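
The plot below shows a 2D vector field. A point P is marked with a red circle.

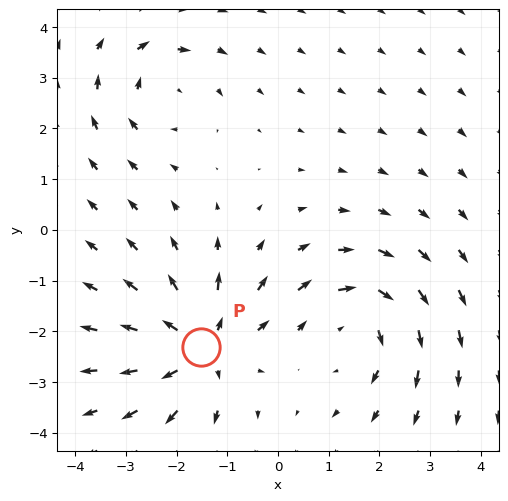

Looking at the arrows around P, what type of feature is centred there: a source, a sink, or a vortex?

source

At P (-1.5, -2.3) the arrows spread outward. Divergence about +5, curl ≈0 — positive divergence with near-zero curl is a source.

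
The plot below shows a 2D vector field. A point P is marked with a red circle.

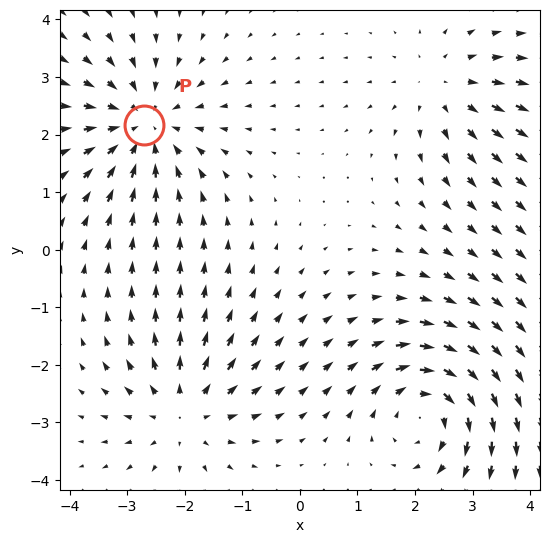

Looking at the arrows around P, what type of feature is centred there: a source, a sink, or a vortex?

sink

At P (-2.7, 2.2) the arrows converge inward. Divergence about -4, curl ≈0 — negative divergence with near-zero curl is a sink.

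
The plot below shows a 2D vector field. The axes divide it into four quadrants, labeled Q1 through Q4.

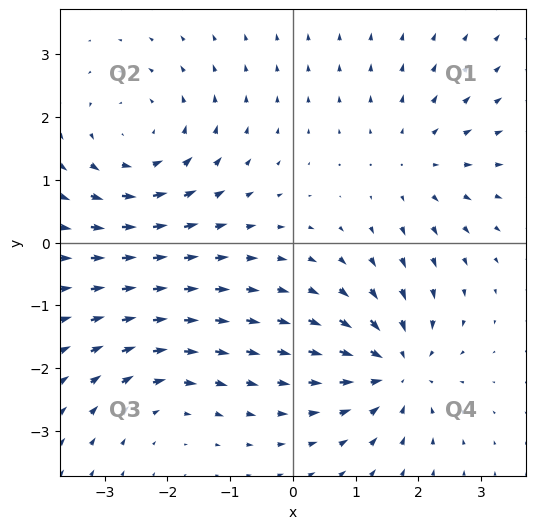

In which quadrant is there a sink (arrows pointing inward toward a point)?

Q4

The sink sits at approximately (1.6, -2.0), which lies in quadrant Q4. The divergence there is about -5, negative as expected for a sink.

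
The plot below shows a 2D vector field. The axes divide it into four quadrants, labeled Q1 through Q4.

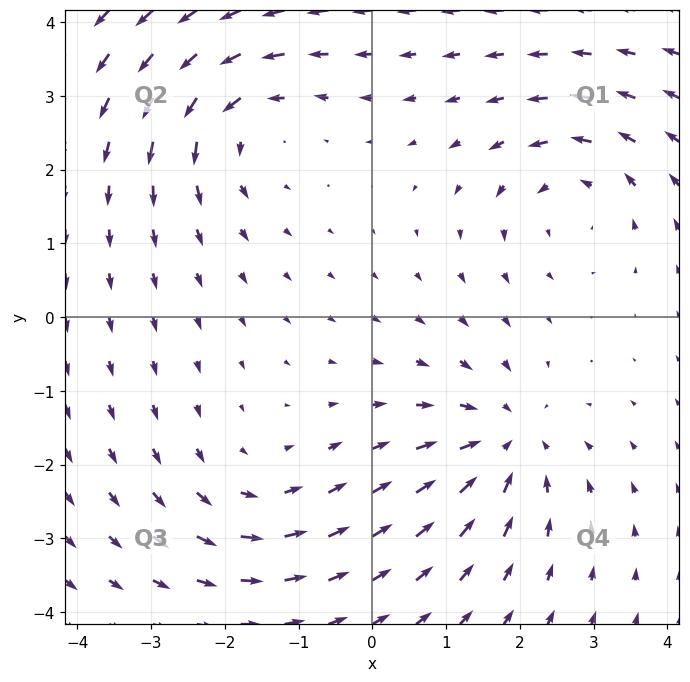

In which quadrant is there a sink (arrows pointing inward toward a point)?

The sink sits at approximately (1.8, -1.7), which lies in quadrant Q4. The divergence there is about -5, negative as expected for a sink.

Q4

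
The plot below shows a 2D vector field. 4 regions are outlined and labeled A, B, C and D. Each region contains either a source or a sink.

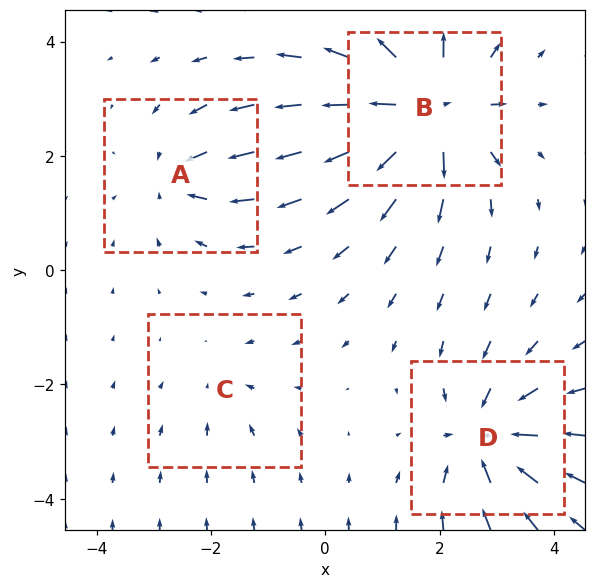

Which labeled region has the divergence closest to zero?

C

Divergence at each region's feature centre — A: about -4, B: about +9, C: about -2, D: about -6. Region C is closest to zero.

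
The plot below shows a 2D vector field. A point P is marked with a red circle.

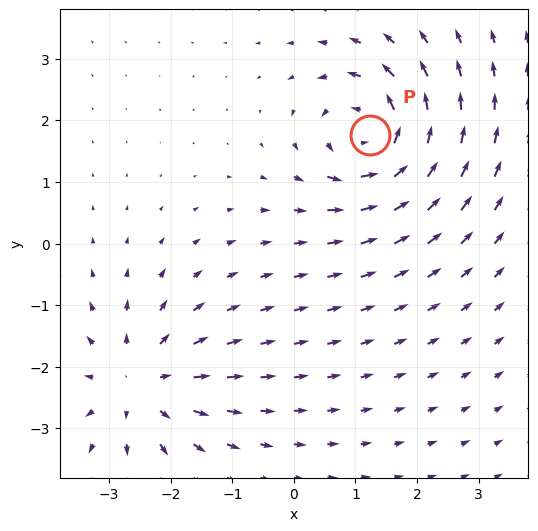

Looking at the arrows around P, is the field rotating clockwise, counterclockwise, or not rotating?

counterclockwise

Near P at (1.2, 1.8) the arrows circulate counterclockwise. The curl (z-component) there is about +6; positive curl means counterclockwise rotation.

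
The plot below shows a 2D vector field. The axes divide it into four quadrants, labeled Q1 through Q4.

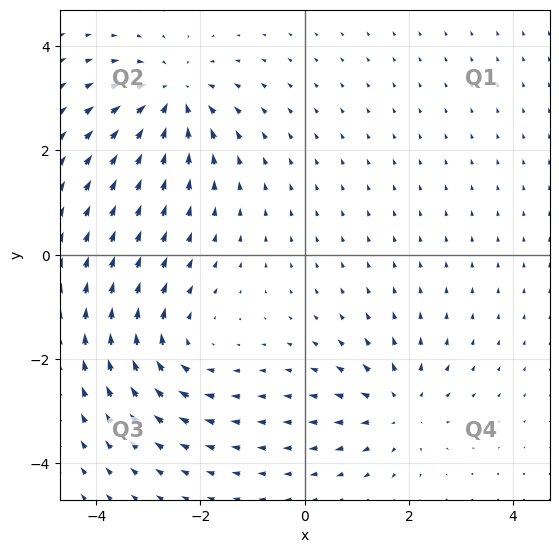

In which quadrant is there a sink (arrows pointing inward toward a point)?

The sink sits at approximately (-2.5, 3.0), which lies in quadrant Q2. The divergence there is about -5, negative as expected for a sink.

Q2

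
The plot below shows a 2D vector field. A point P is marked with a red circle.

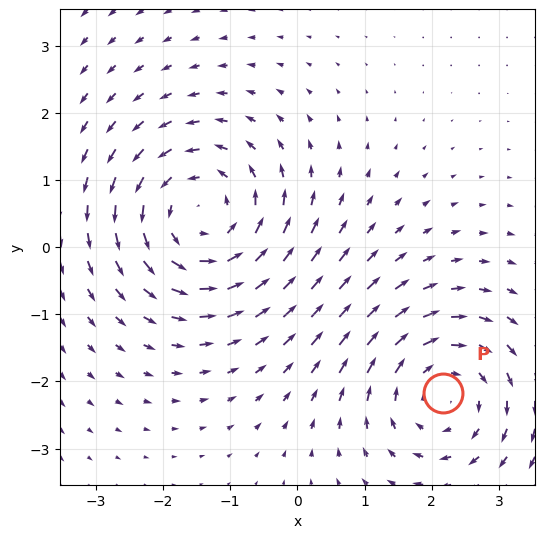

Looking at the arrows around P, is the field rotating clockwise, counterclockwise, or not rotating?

Near P at (2.2, -2.2) the arrows circulate clockwise. The curl (z-component) there is about -3; negative curl means clockwise rotation.

clockwise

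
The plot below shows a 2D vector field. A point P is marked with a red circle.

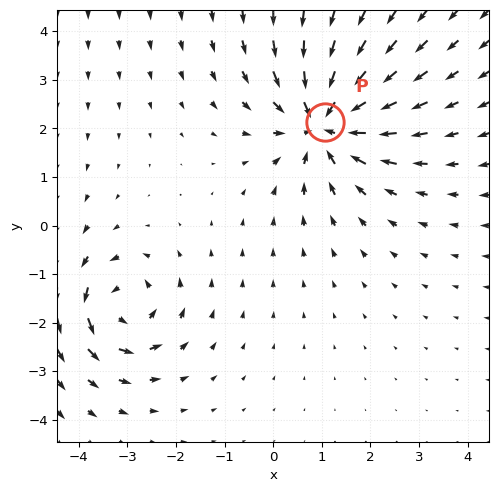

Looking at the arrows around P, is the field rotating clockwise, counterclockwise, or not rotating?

Near P at (1.1, 2.1) the arrows show no circulation. The curl there is ≈0.

not rotating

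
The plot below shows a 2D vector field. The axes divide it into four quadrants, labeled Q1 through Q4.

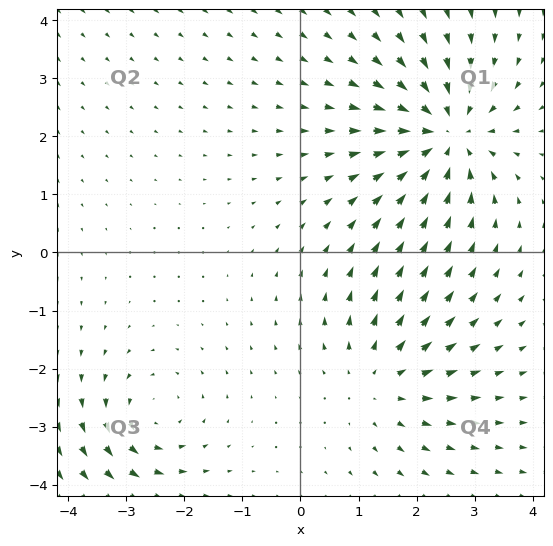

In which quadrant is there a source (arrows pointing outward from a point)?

Q4

The source sits at approximately (1.4, -2.2), which lies in quadrant Q4. The divergence there is about +3, positive as expected for a source.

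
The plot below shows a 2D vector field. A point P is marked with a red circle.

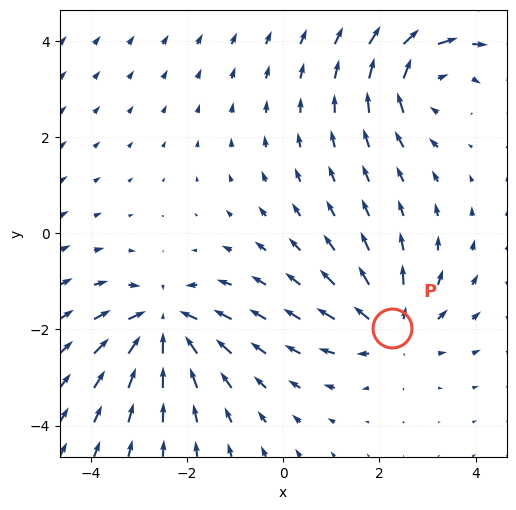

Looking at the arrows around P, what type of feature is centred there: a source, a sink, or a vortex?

At P (2.3, -2.0) the arrows spread outward. Divergence about +3, curl ≈0 — positive divergence with near-zero curl is a source.

source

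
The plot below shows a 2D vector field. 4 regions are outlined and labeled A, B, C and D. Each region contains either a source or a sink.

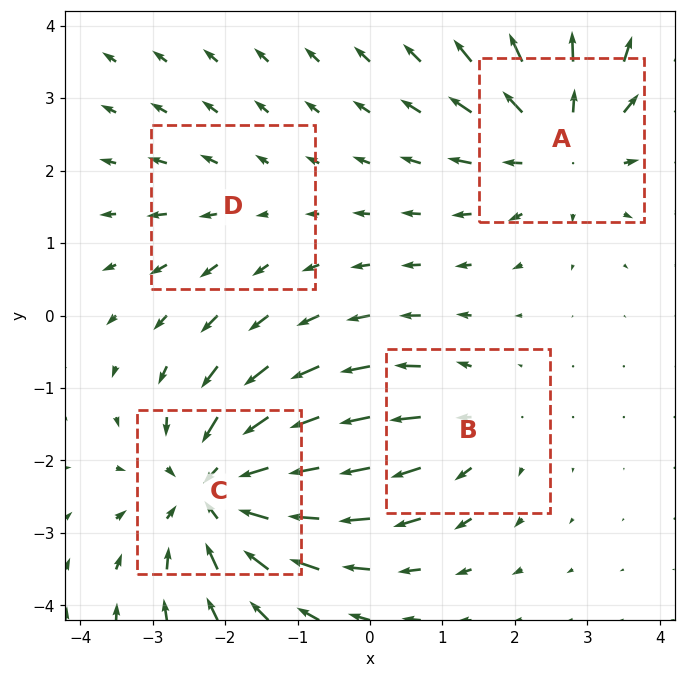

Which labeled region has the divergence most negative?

Divergence at each region's feature centre — A: about +5, B: about +3, C: about -6, D: about +2. Region C is most negative.

C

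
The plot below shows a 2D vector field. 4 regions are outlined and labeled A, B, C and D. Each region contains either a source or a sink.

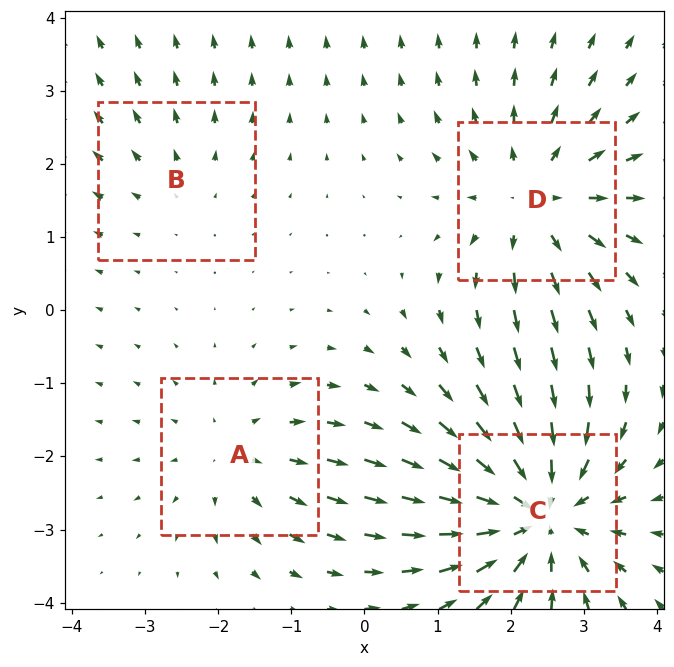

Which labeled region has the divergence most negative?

C

Divergence at each region's feature centre — A: about +3, B: about +2, C: about -6, D: about +5. Region C is most negative.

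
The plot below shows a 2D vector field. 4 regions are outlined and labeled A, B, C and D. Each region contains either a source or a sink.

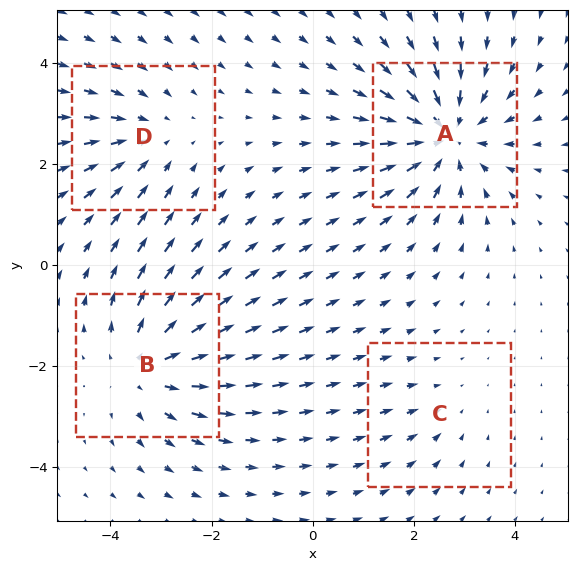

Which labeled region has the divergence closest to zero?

Divergence at each region's feature centre — A: about -6, B: about +4, C: about -2, D: about -3. Region C is closest to zero.

C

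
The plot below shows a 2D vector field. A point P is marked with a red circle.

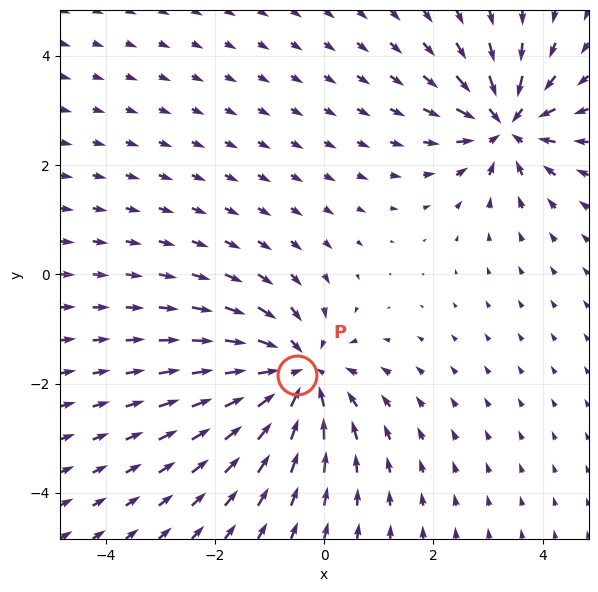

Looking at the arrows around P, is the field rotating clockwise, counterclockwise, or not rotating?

Near P at (-0.5, -1.8) the arrows show no circulation. The curl there is ≈0.

not rotating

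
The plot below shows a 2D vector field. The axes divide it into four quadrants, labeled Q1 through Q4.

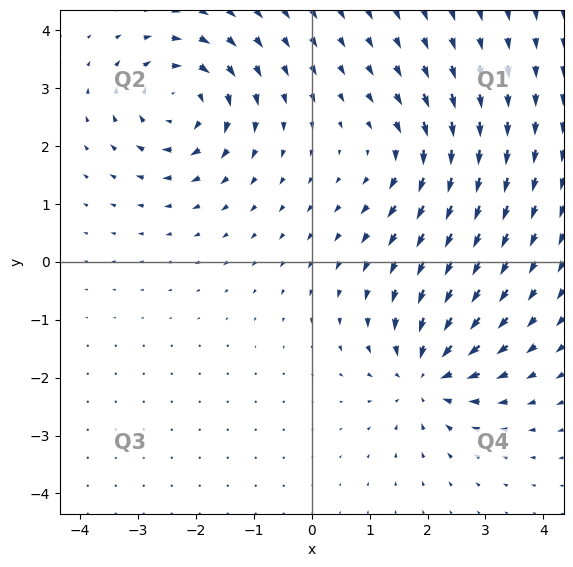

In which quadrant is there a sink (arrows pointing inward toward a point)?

The sink sits at approximately (2.0, -1.9), which lies in quadrant Q4. The divergence there is about -5, negative as expected for a sink.

Q4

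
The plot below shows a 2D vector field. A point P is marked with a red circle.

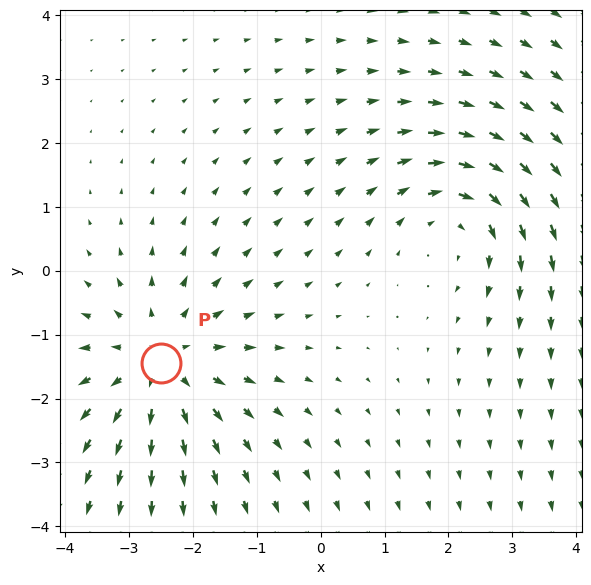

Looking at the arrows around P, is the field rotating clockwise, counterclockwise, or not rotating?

not rotating

Near P at (-2.5, -1.4) the arrows show no circulation. The curl there is ≈0.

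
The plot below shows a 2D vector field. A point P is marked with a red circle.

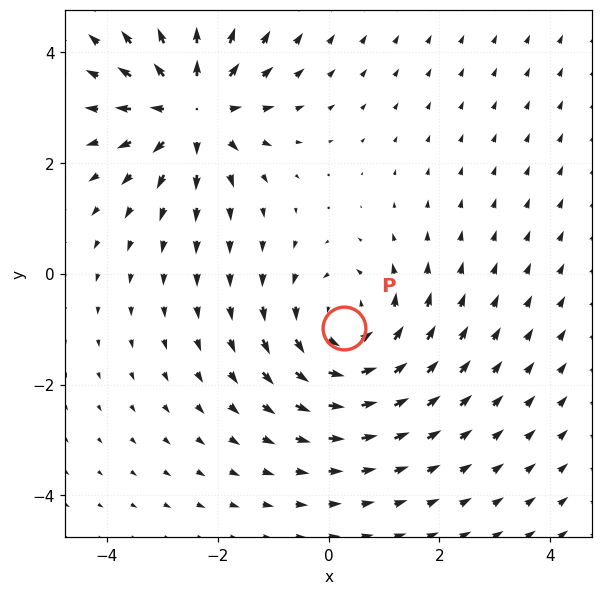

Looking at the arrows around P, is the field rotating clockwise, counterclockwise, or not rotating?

counterclockwise

Near P at (0.3, -1.0) the arrows circulate counterclockwise. The curl (z-component) there is about +4; positive curl means counterclockwise rotation.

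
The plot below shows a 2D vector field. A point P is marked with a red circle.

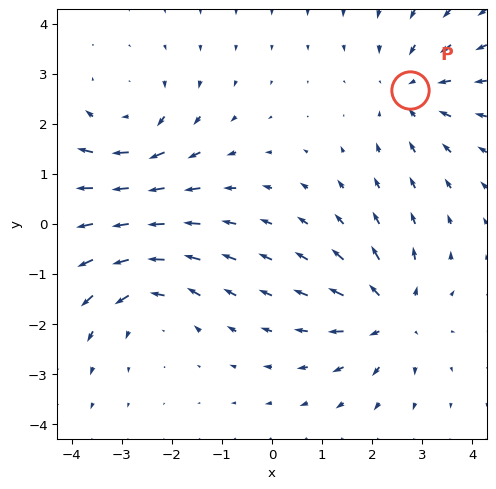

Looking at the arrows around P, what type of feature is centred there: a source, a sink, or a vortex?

sink

At P (2.8, 2.7) the arrows converge inward. Divergence about -4, curl ≈0 — negative divergence with near-zero curl is a sink.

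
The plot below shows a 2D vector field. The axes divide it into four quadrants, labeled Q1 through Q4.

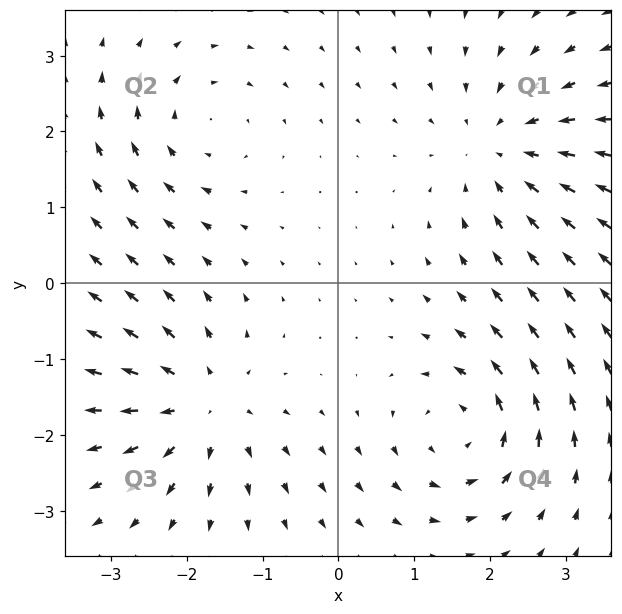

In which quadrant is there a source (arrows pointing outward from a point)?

The source sits at approximately (-1.8, -1.6), which lies in quadrant Q3. The divergence there is about +4, positive as expected for a source.

Q3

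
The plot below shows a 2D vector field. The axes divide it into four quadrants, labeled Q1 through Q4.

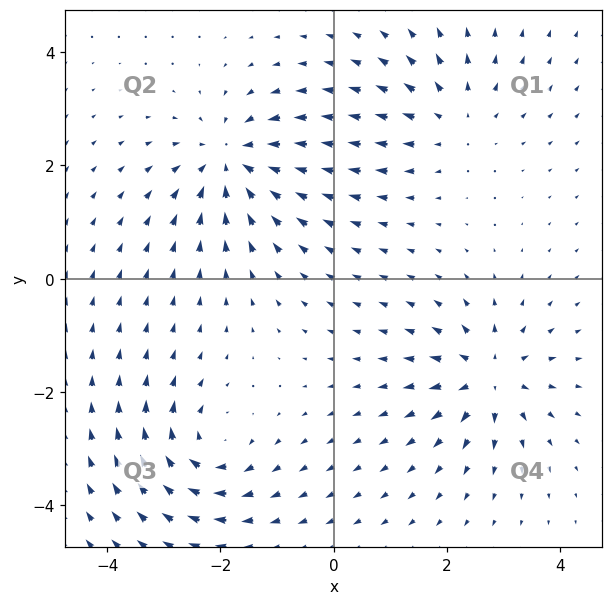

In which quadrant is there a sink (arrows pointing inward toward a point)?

Q2

The sink sits at approximately (-1.8, 2.1), which lies in quadrant Q2. The divergence there is about -5, negative as expected for a sink.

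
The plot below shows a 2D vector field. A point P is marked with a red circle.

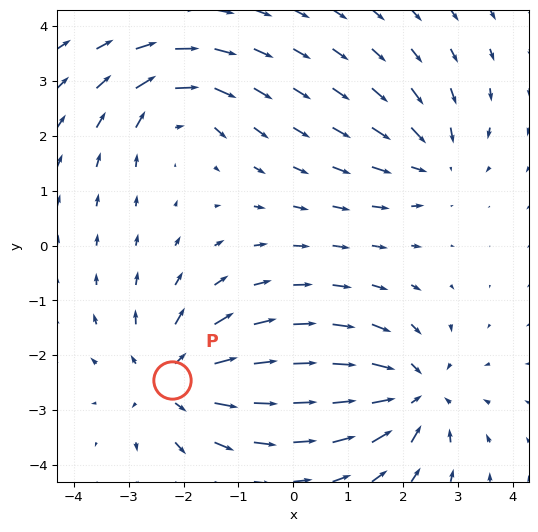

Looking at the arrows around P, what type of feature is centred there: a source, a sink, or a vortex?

At P (-2.2, -2.5) the arrows spread outward. Divergence about +4, curl ≈0 — positive divergence with near-zero curl is a source.

source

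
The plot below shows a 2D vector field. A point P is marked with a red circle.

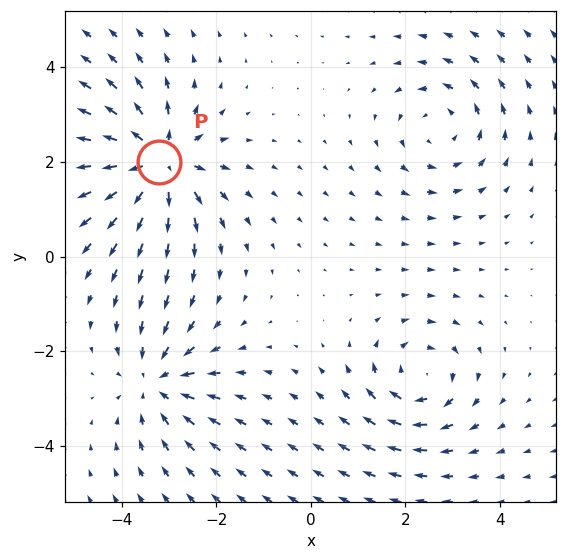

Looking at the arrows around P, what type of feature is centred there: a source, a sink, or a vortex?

At P (-3.2, 2.0) the arrows spread outward. Divergence about +6, curl ≈0 — positive divergence with near-zero curl is a source.

source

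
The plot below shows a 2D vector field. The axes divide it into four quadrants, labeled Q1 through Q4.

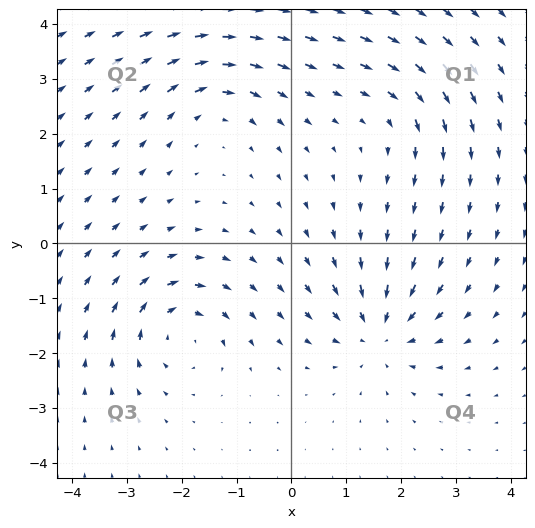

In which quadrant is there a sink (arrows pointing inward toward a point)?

Q4

The sink sits at approximately (1.6, -1.6), which lies in quadrant Q4. The divergence there is about -6, negative as expected for a sink.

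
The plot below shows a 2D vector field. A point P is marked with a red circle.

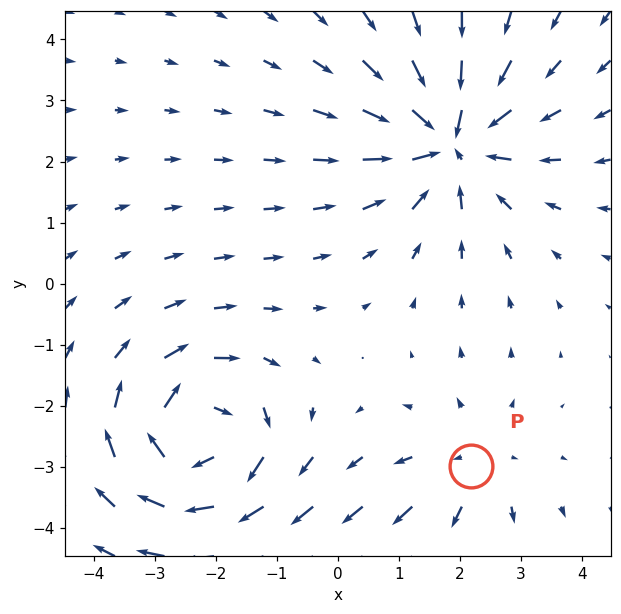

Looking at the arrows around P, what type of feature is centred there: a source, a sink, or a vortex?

At P (2.2, -3.0) the arrows spread outward. Divergence about +2, curl ≈0 — positive divergence with near-zero curl is a source.

source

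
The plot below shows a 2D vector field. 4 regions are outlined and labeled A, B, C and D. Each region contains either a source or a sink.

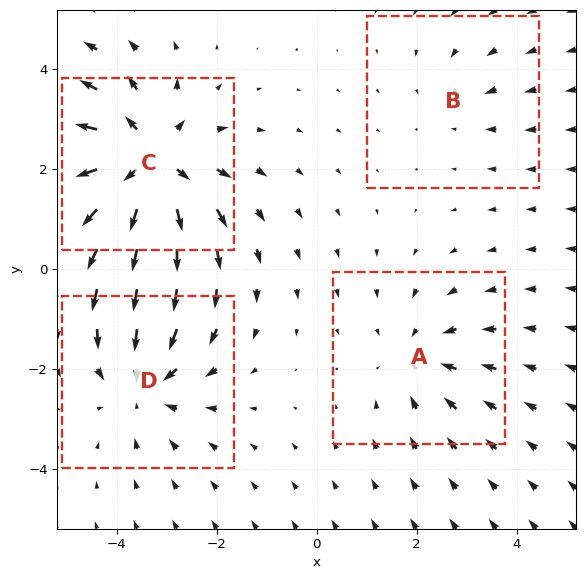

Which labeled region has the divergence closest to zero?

B

Divergence at each region's feature centre — A: about -3, B: about -2, C: about +6, D: about -4. Region B is closest to zero.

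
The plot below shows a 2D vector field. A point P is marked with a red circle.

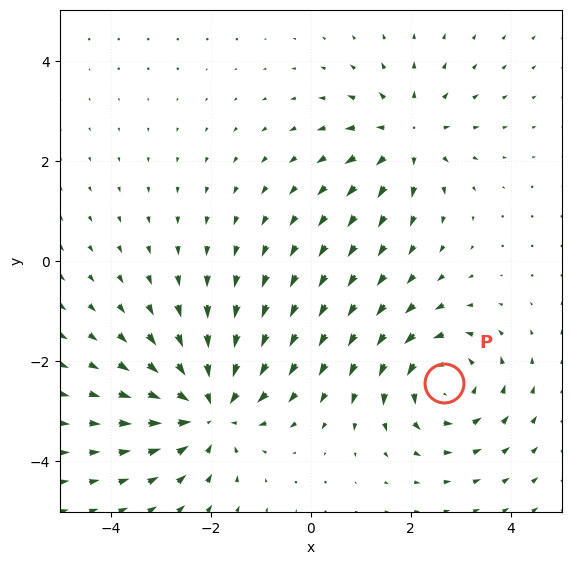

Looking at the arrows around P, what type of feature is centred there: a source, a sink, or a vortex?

vortex

At P (2.7, -2.4) the arrows circulate counterclockwise. Divergence ≈0, curl about +3 — near-zero divergence with nonzero curl is a vortex.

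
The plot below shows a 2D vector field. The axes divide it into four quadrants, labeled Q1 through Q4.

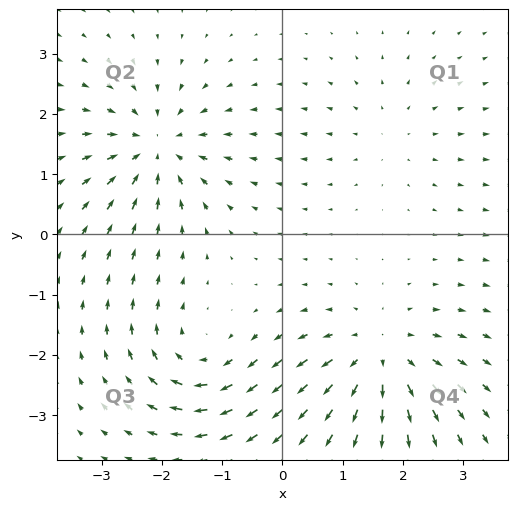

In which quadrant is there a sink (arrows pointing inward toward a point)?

Q2

The sink sits at approximately (-2.1, 1.4), which lies in quadrant Q2. The divergence there is about -5, negative as expected for a sink.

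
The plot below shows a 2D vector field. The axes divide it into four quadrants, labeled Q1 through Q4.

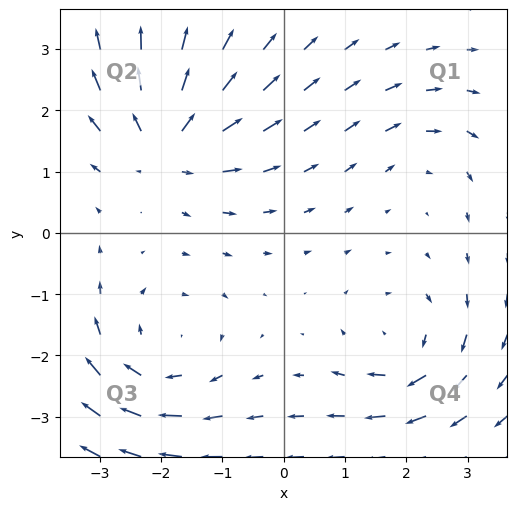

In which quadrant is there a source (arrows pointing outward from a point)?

The source sits at approximately (-1.9, 1.5), which lies in quadrant Q2. The divergence there is about +6, positive as expected for a source.

Q2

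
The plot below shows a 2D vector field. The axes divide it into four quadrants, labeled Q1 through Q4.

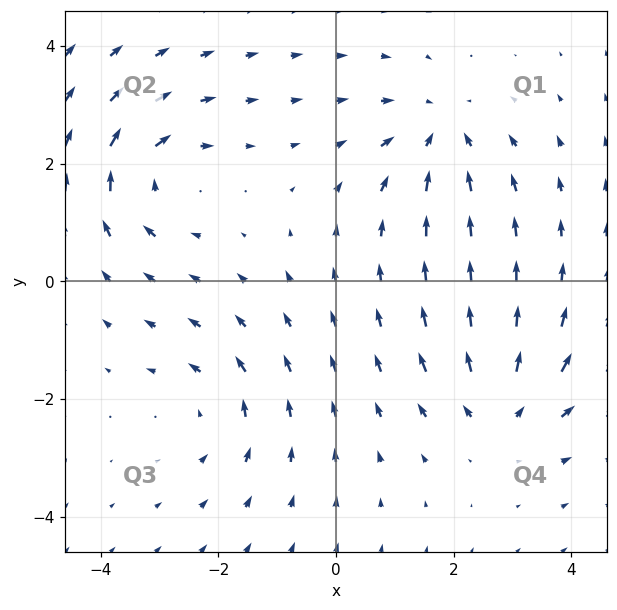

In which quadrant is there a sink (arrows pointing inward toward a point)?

Q1

The sink sits at approximately (1.8, 2.5), which lies in quadrant Q1. The divergence there is about -3, negative as expected for a sink.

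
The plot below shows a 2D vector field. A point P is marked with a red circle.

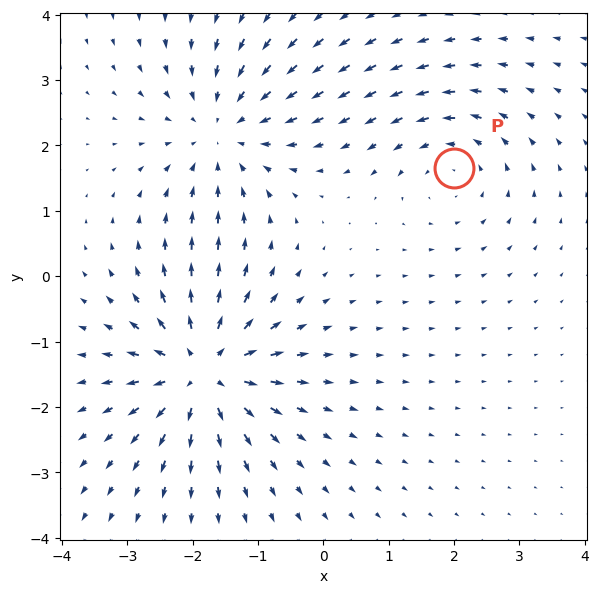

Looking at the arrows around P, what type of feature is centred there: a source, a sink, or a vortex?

vortex

At P (2.0, 1.7) the arrows circulate counterclockwise. Divergence ≈0, curl about +3 — near-zero divergence with nonzero curl is a vortex.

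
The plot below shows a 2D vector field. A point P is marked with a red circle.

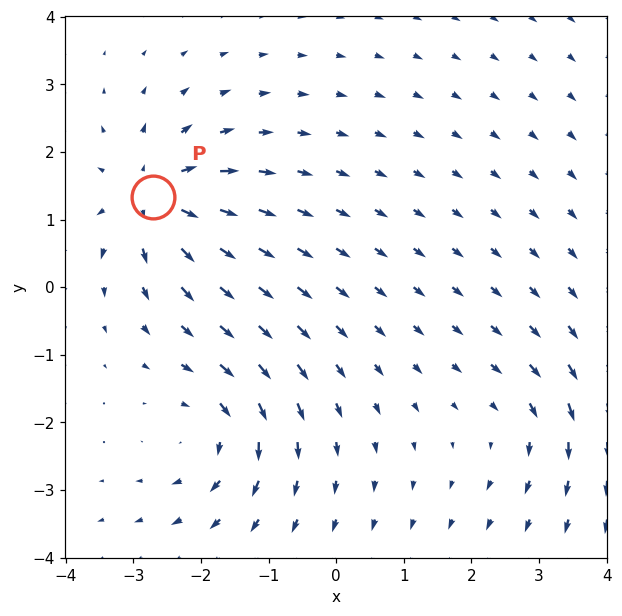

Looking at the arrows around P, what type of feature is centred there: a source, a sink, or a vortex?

source

At P (-2.7, 1.3) the arrows spread outward. Divergence about +6, curl ≈0 — positive divergence with near-zero curl is a source.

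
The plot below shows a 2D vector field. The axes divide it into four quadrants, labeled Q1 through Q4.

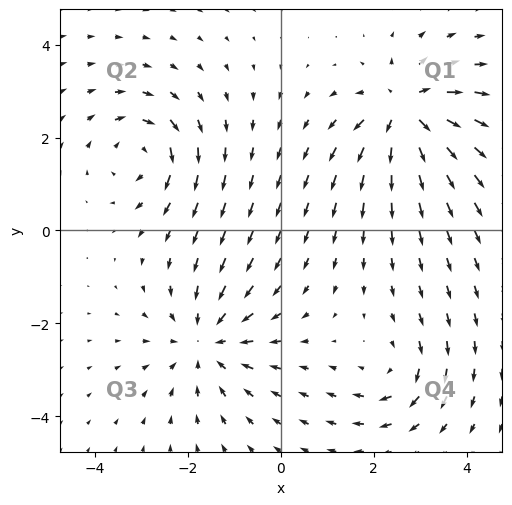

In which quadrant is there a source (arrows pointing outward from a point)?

The source sits at approximately (2.7, 2.6), which lies in quadrant Q1. The divergence there is about +6, positive as expected for a source.

Q1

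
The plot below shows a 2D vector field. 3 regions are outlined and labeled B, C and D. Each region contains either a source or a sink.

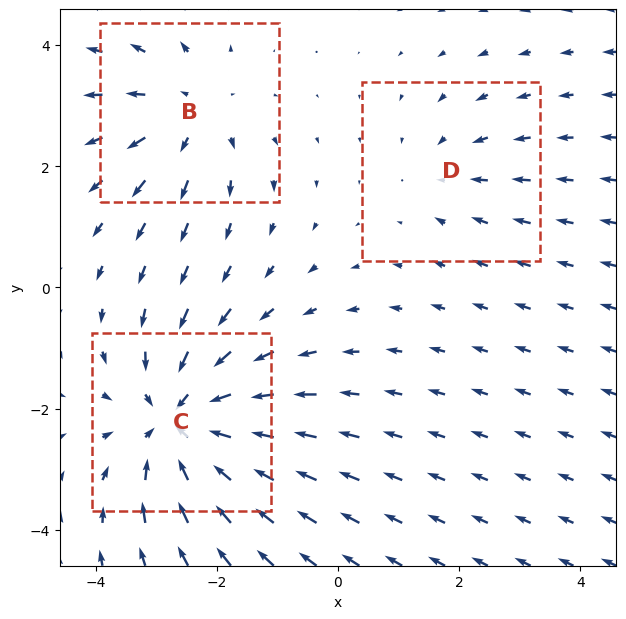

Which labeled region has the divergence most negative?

Divergence at each region's feature centre — B: about +3, C: about -5, D: about -2. Region C is most negative.

C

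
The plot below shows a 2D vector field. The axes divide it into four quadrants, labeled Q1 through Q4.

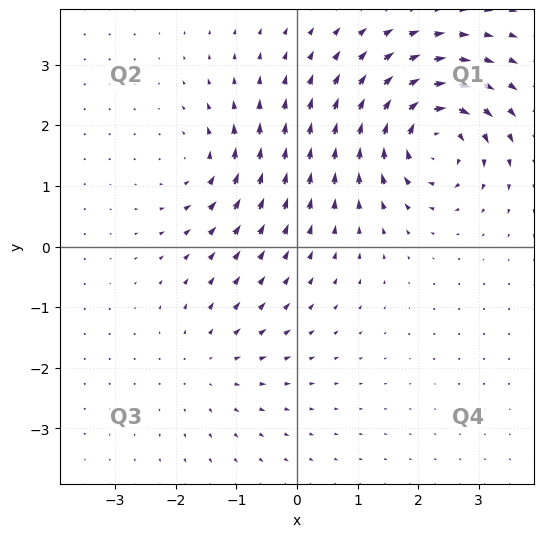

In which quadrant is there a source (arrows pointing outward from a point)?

The source sits at approximately (-1.4, -1.9), which lies in quadrant Q3. The divergence there is about +3, positive as expected for a source.

Q3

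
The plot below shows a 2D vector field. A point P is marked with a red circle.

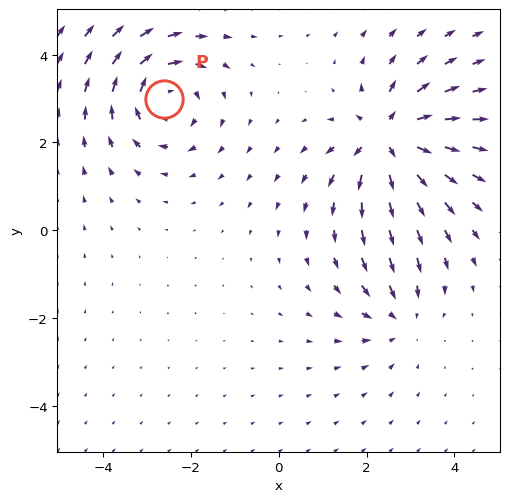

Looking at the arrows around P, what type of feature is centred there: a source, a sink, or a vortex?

vortex

At P (-2.6, 3.0) the arrows circulate clockwise. Divergence ≈0, curl about -4 — near-zero divergence with nonzero curl is a vortex.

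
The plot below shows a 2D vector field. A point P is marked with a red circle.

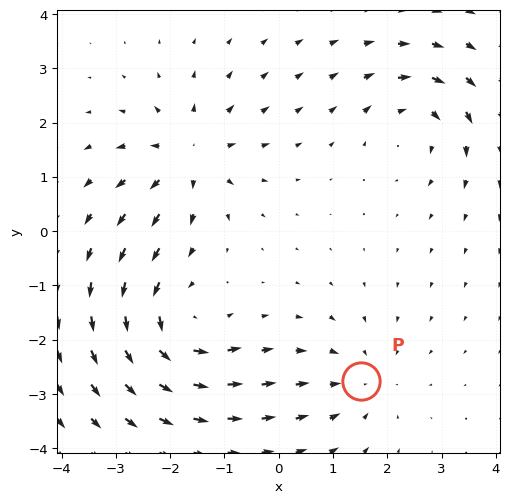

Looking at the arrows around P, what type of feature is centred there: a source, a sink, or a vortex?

At P (1.5, -2.8) the arrows converge inward. Divergence about -3, curl ≈0 — negative divergence with near-zero curl is a sink.

sink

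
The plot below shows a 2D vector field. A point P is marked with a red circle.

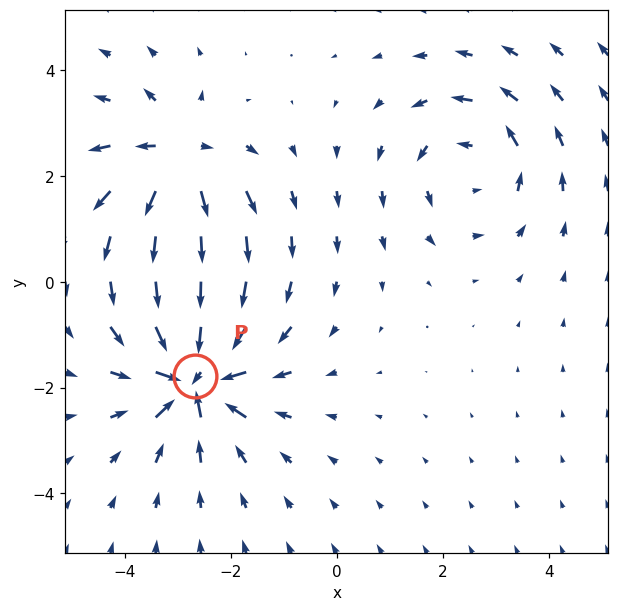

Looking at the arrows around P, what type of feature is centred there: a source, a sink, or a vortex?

sink

At P (-2.7, -1.8) the arrows converge inward. Divergence about -5, curl ≈0 — negative divergence with near-zero curl is a sink.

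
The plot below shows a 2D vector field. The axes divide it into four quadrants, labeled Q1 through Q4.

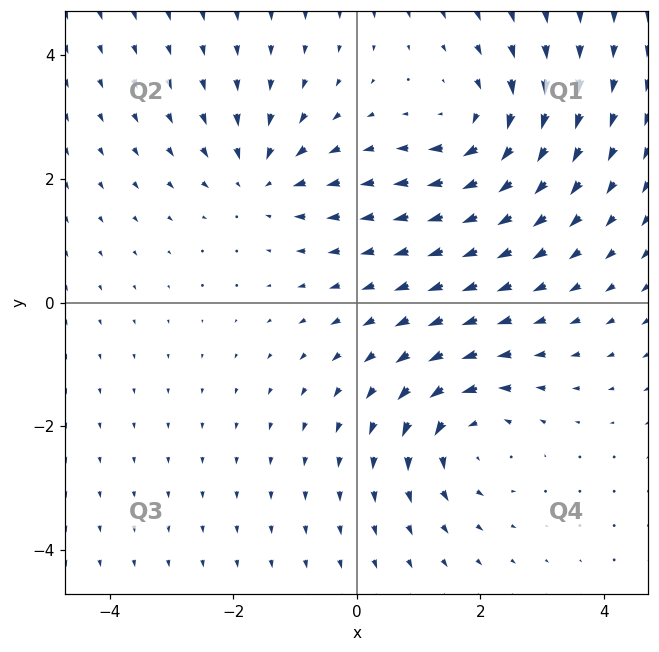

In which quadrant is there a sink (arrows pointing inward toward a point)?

Q2

The sink sits at approximately (-1.5, 2.0), which lies in quadrant Q2. The divergence there is about -3, negative as expected for a sink.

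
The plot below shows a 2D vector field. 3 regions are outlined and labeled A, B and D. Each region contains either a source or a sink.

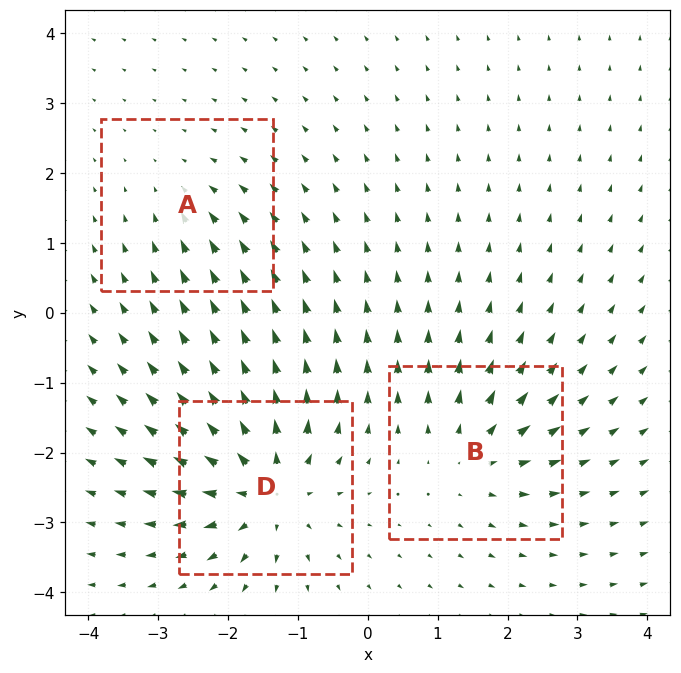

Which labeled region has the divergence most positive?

Divergence at each region's feature centre — A: about -2, B: about +4, D: about +7. Region D is most positive.

D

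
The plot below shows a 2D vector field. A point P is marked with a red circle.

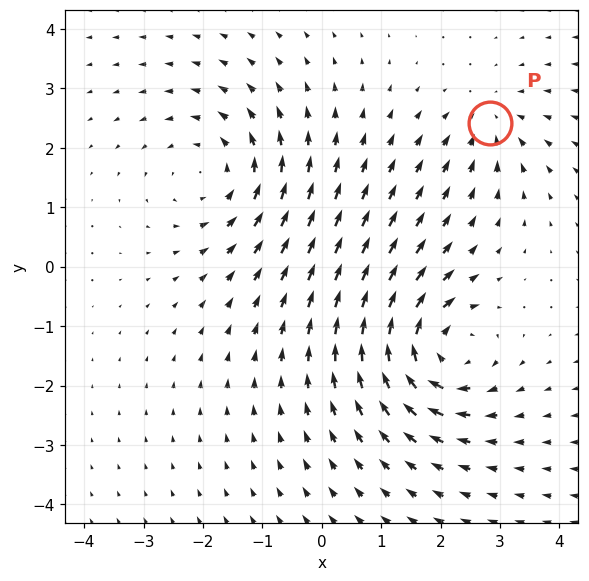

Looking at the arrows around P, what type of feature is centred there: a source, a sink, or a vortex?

At P (2.8, 2.4) the arrows converge inward. Divergence about -3, curl ≈0 — negative divergence with near-zero curl is a sink.

sink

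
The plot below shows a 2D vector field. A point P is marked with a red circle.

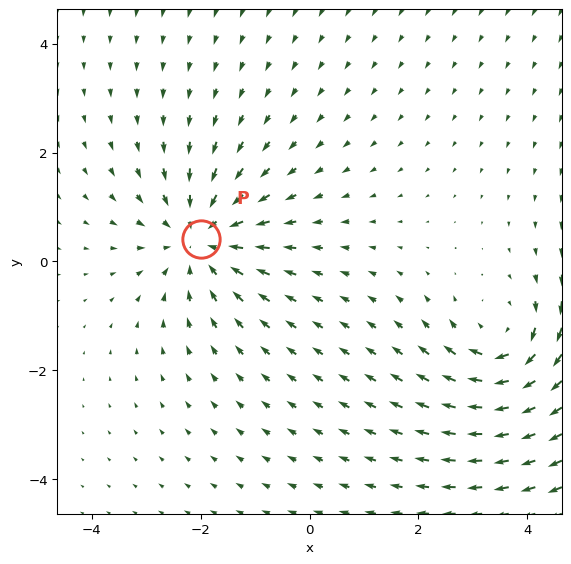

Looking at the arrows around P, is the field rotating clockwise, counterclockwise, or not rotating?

Near P at (-2.0, 0.4) the arrows show no circulation. The curl there is ≈0.

not rotating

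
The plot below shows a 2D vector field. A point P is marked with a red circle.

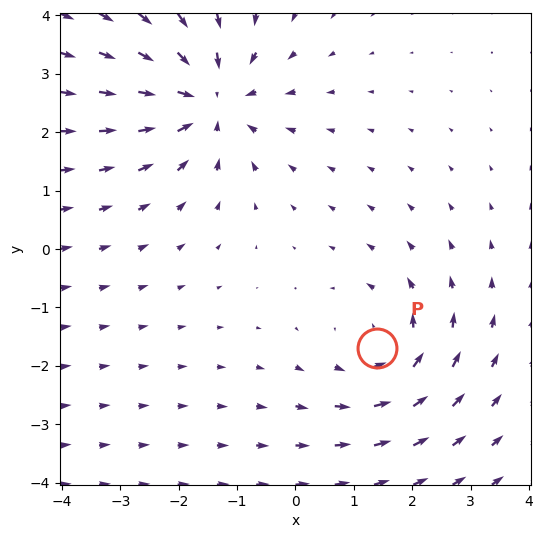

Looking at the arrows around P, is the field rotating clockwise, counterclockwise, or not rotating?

Near P at (1.4, -1.7) the arrows circulate counterclockwise. The curl (z-component) there is about +2; positive curl means counterclockwise rotation.

counterclockwise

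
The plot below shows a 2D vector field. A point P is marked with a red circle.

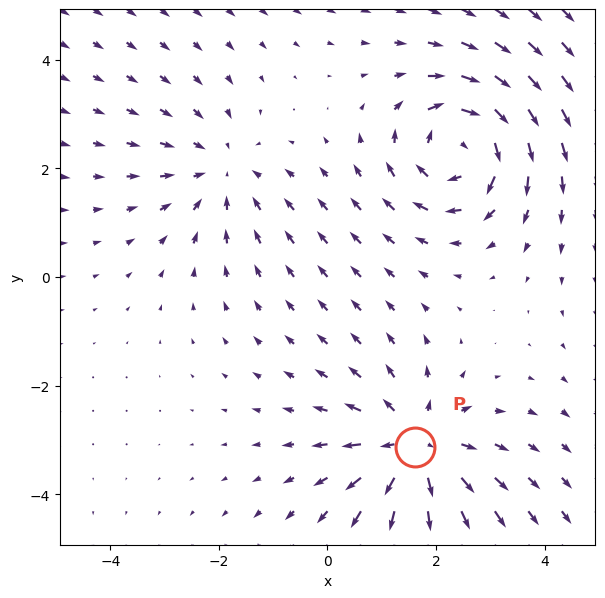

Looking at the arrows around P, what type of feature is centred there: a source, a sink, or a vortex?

source

At P (1.6, -3.1) the arrows spread outward. Divergence about +4, curl ≈0 — positive divergence with near-zero curl is a source.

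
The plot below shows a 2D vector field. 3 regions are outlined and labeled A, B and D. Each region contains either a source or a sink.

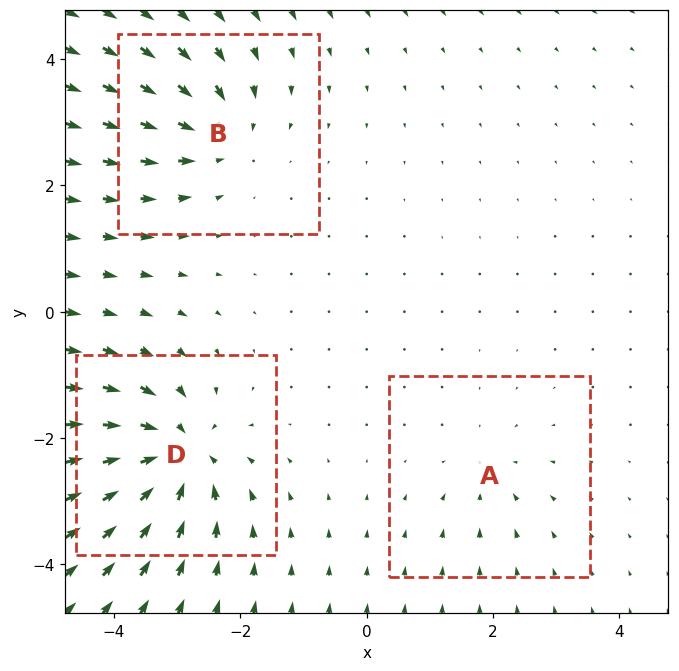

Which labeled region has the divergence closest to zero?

A

Divergence at each region's feature centre — A: about -2, B: about -4, D: about -6. Region A is closest to zero.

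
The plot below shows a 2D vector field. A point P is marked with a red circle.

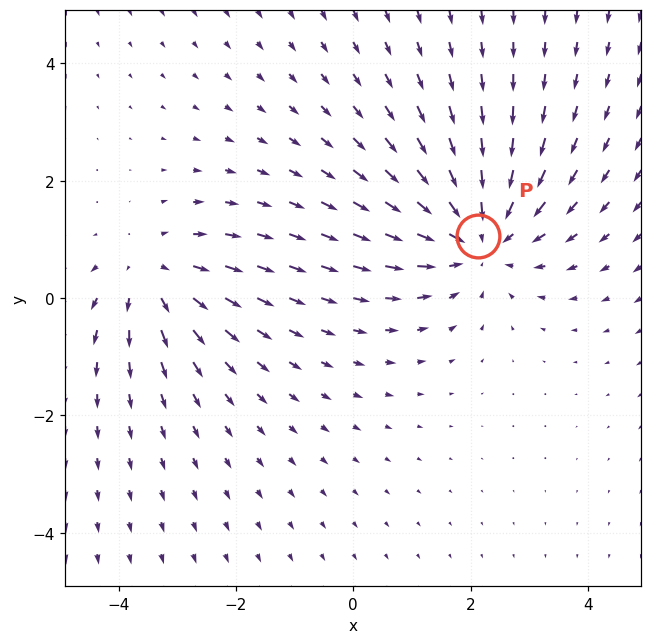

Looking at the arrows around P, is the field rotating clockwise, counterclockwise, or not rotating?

not rotating

Near P at (2.1, 1.1) the arrows show no circulation. The curl there is ≈0.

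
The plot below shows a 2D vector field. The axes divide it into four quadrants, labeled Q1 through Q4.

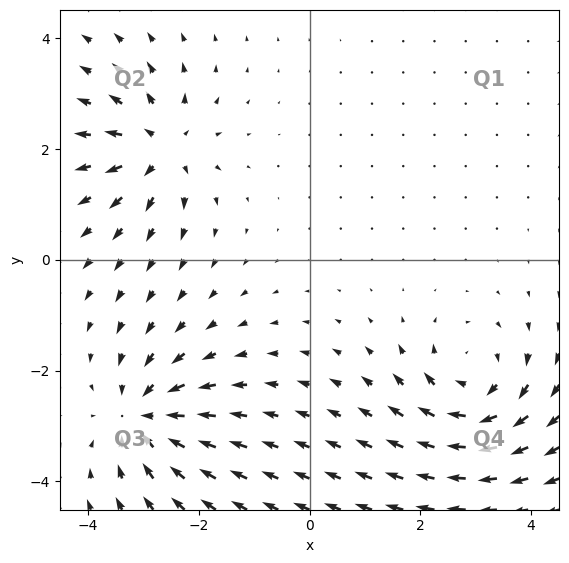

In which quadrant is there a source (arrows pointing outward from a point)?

The source sits at approximately (-2.7, 2.0), which lies in quadrant Q2. The divergence there is about +5, positive as expected for a source.

Q2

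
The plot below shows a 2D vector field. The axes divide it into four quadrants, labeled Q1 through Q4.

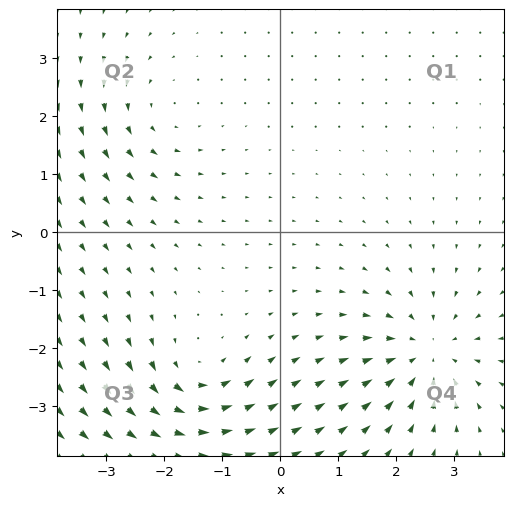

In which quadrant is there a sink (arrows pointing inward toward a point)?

The sink sits at approximately (2.5, -2.1), which lies in quadrant Q4. The divergence there is about -4, negative as expected for a sink.

Q4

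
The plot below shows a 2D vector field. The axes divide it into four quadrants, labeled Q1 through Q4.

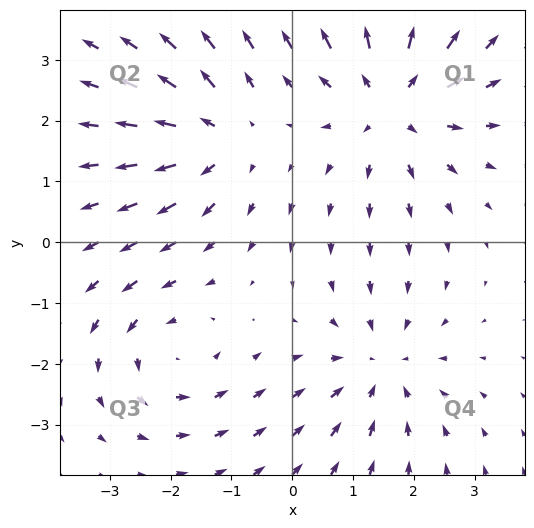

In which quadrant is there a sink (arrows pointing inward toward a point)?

The sink sits at approximately (1.4, -2.0), which lies in quadrant Q4. The divergence there is about -3, negative as expected for a sink.

Q4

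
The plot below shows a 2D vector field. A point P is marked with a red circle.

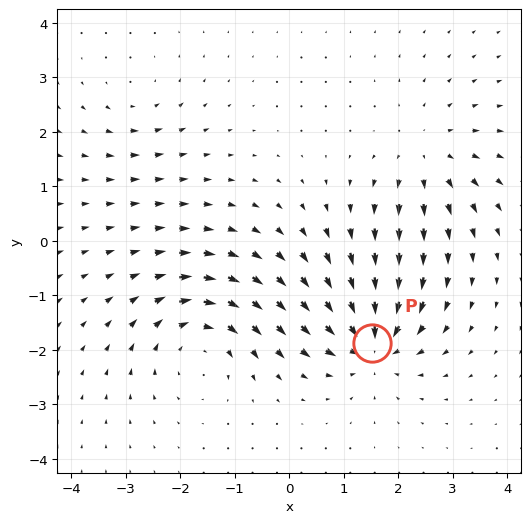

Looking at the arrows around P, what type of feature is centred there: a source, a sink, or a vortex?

At P (1.5, -1.9) the arrows converge inward. Divergence about -7, curl ≈0 — negative divergence with near-zero curl is a sink.

sink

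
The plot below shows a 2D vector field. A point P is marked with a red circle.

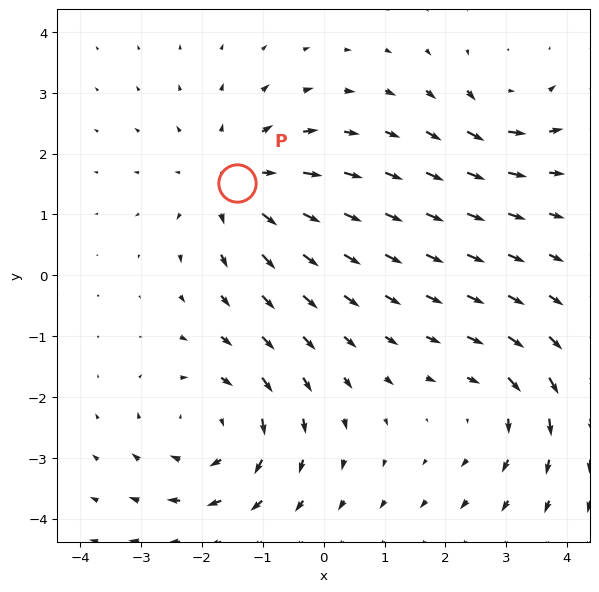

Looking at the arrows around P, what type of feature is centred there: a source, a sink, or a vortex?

source

At P (-1.4, 1.5) the arrows spread outward. Divergence about +4, curl ≈0 — positive divergence with near-zero curl is a source.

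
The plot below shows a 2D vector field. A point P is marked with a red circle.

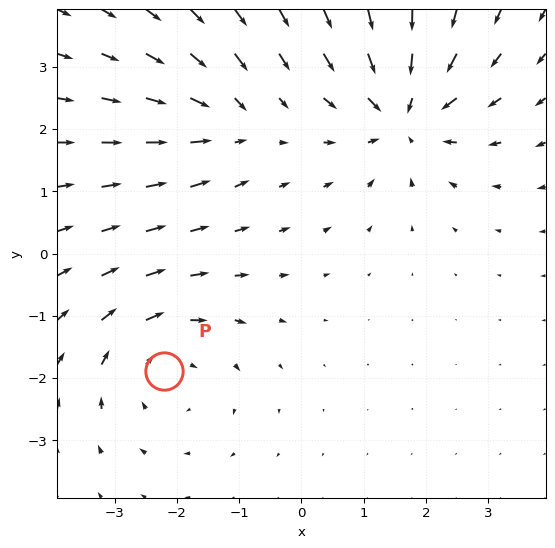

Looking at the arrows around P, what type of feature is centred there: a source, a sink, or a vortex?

vortex

At P (-2.2, -1.9) the arrows circulate clockwise. Divergence ≈0, curl about -3 — near-zero divergence with nonzero curl is a vortex.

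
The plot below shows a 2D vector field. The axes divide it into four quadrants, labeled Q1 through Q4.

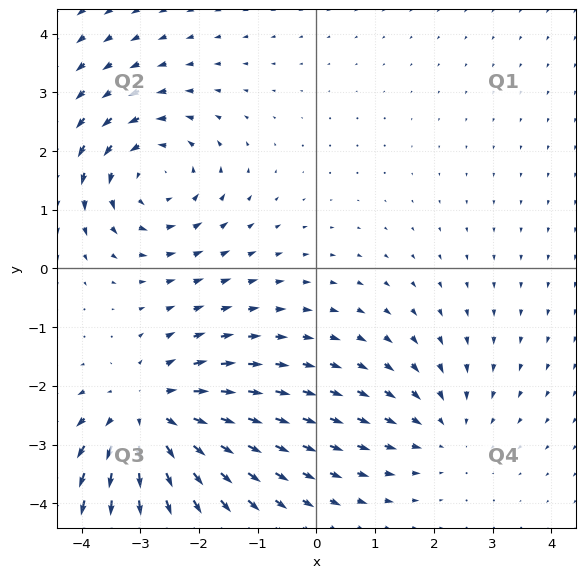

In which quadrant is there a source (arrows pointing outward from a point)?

Q3

The source sits at approximately (-2.9, -2.5), which lies in quadrant Q3. The divergence there is about +4, positive as expected for a source.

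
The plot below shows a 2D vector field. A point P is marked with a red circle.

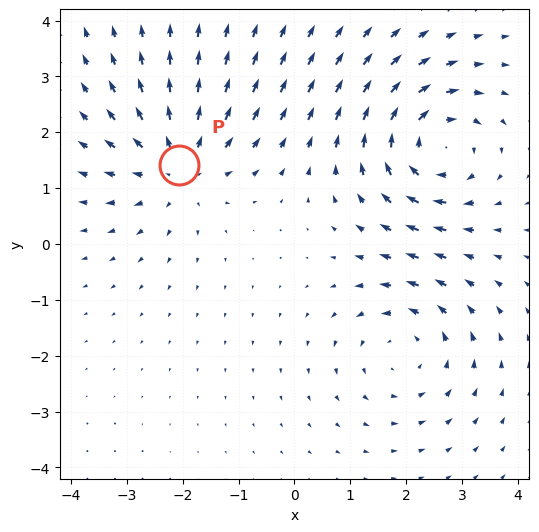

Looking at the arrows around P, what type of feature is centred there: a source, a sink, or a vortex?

source

At P (-2.1, 1.4) the arrows spread outward. Divergence about +3, curl ≈0 — positive divergence with near-zero curl is a source.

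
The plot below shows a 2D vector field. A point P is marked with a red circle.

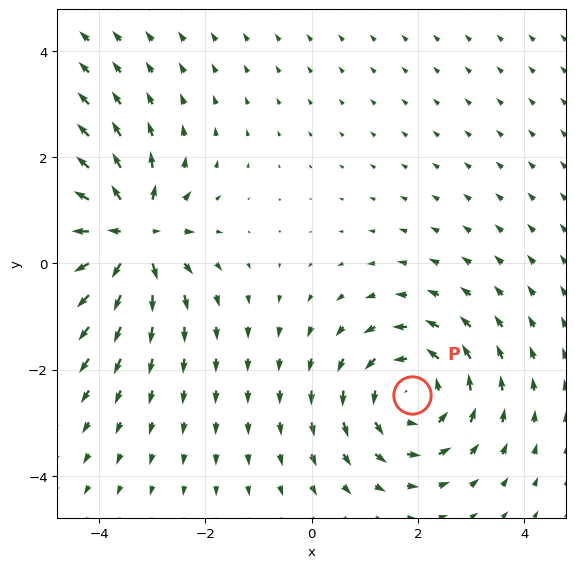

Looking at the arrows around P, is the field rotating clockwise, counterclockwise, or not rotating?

counterclockwise

Near P at (1.9, -2.5) the arrows circulate counterclockwise. The curl (z-component) there is about +4; positive curl means counterclockwise rotation.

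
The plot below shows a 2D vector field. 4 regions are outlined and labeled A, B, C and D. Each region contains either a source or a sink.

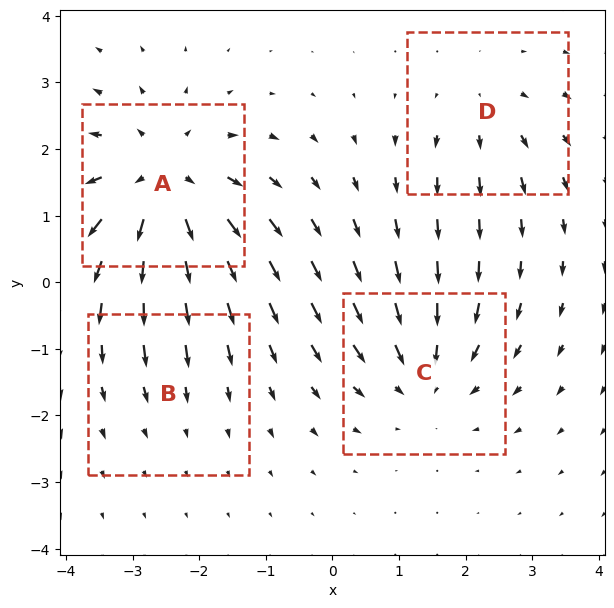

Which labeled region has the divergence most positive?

Divergence at each region's feature centre — A: about +6, B: about -2, C: about -4, D: about +3. Region A is most positive.

A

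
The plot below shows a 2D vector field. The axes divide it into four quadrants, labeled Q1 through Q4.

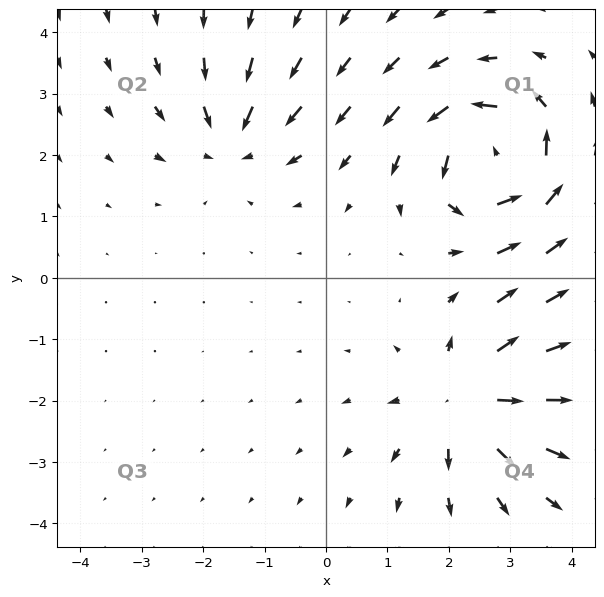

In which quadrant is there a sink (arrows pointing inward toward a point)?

Q2

The sink sits at approximately (-1.5, 2.3), which lies in quadrant Q2. The divergence there is about -4, negative as expected for a sink.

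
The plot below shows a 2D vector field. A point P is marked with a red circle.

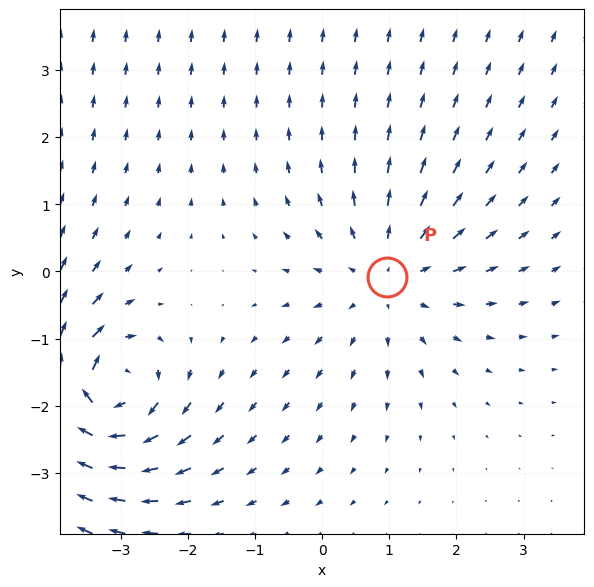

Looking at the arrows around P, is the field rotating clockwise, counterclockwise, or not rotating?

Near P at (1.0, -0.1) the arrows show no circulation. The curl there is ≈0.

not rotating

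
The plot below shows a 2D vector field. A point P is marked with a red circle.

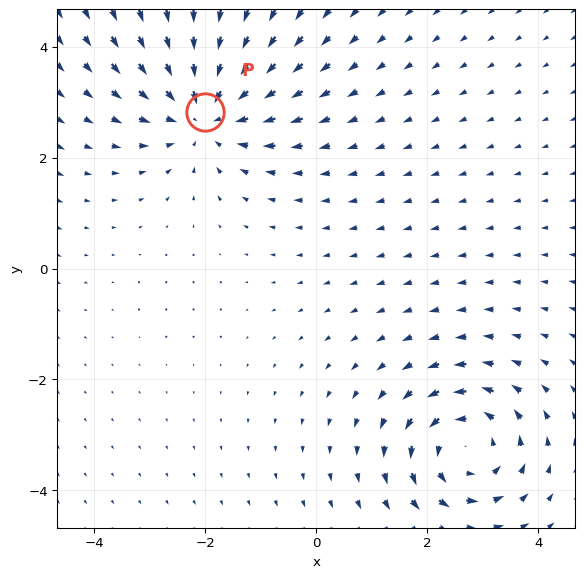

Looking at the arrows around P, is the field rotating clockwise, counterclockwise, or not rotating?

Near P at (-2.0, 2.8) the arrows show no circulation. The curl there is ≈0.

not rotating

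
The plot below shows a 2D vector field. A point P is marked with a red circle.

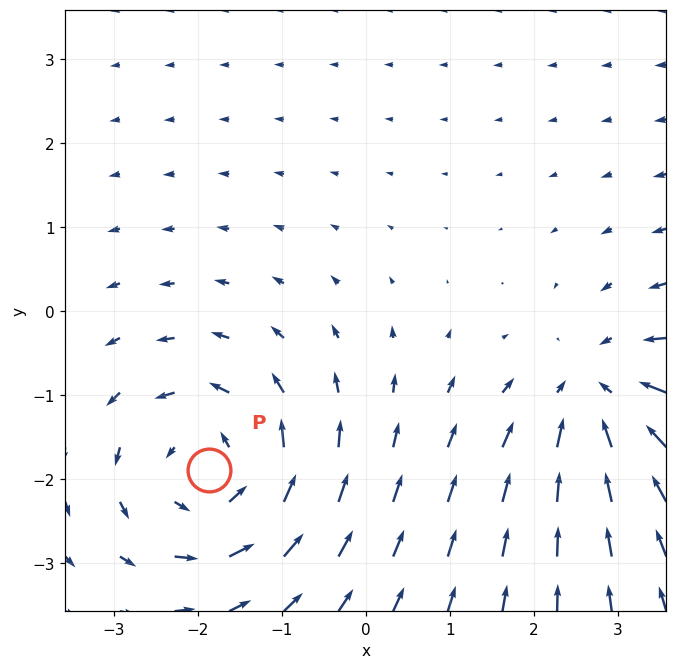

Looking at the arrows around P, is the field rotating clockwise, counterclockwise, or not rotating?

counterclockwise

Near P at (-1.9, -1.9) the arrows circulate counterclockwise. The curl (z-component) there is about +4; positive curl means counterclockwise rotation.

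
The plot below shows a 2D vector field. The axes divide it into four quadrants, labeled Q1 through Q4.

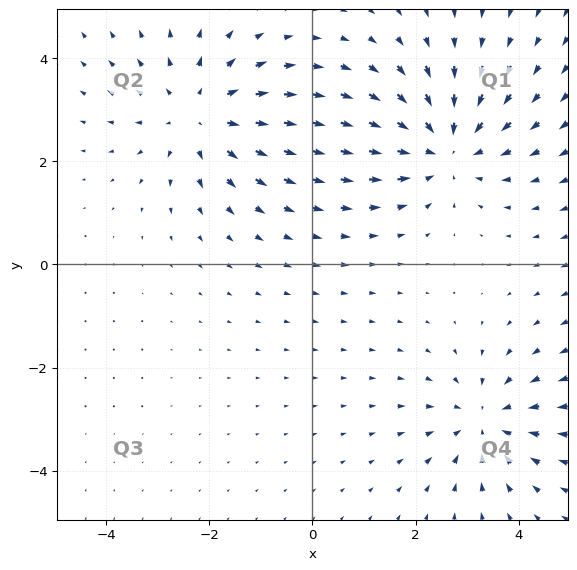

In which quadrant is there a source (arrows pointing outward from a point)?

The source sits at approximately (-2.2, 2.9), which lies in quadrant Q2. The divergence there is about +3, positive as expected for a source.

Q2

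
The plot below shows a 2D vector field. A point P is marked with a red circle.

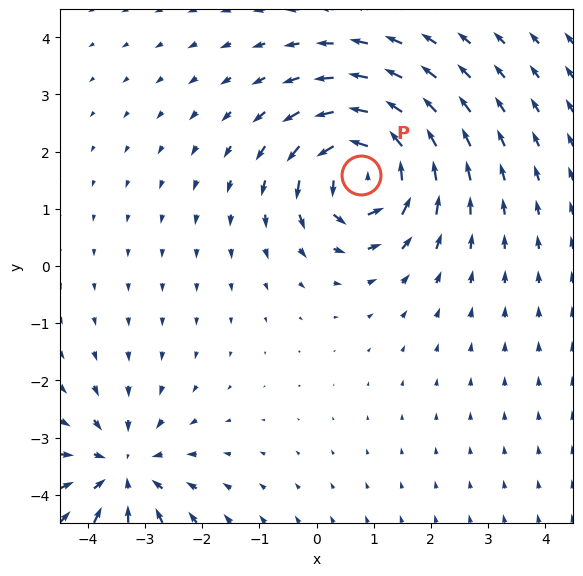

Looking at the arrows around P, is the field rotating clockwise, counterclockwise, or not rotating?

counterclockwise

Near P at (0.8, 1.6) the arrows circulate counterclockwise. The curl (z-component) there is about +7; positive curl means counterclockwise rotation.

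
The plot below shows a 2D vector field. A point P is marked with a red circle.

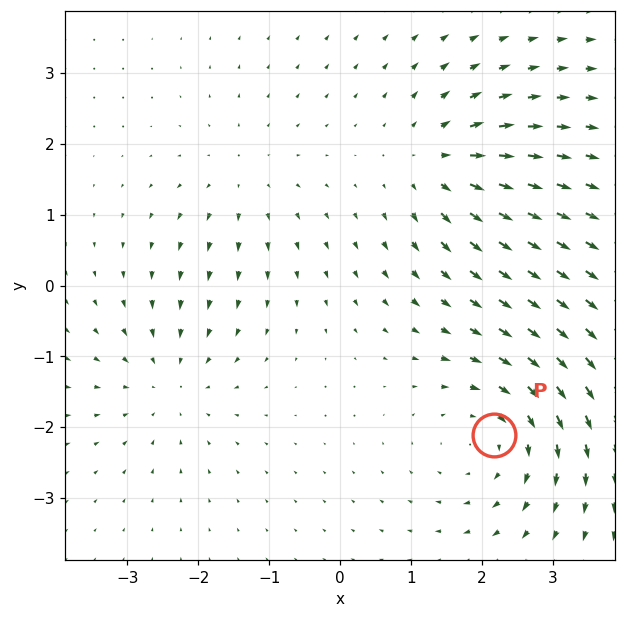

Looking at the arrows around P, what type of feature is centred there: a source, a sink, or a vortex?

At P (2.2, -2.1) the arrows circulate clockwise. Divergence ≈0, curl about -4 — near-zero divergence with nonzero curl is a vortex.

vortex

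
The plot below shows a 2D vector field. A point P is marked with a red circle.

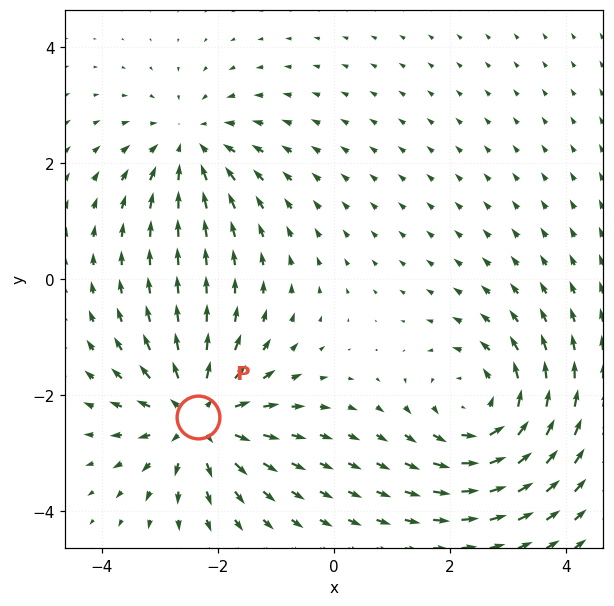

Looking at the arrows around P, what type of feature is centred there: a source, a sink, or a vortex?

At P (-2.3, -2.4) the arrows spread outward. Divergence about +4, curl ≈0 — positive divergence with near-zero curl is a source.

source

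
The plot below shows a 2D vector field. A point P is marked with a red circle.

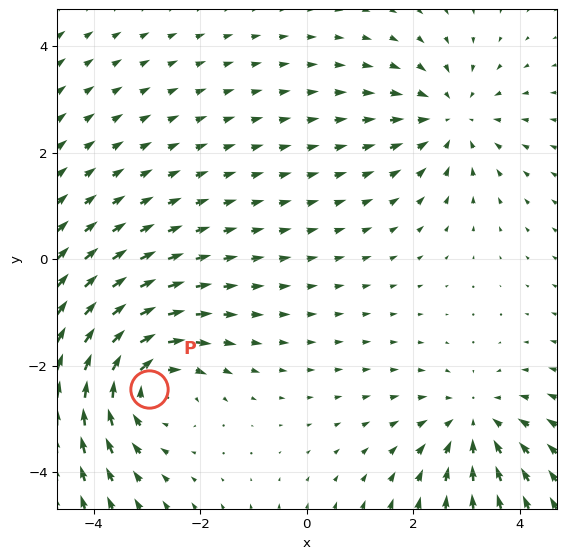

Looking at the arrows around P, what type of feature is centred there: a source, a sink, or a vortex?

At P (-3.0, -2.4) the arrows circulate clockwise. Divergence ≈0, curl about -4 — near-zero divergence with nonzero curl is a vortex.

vortex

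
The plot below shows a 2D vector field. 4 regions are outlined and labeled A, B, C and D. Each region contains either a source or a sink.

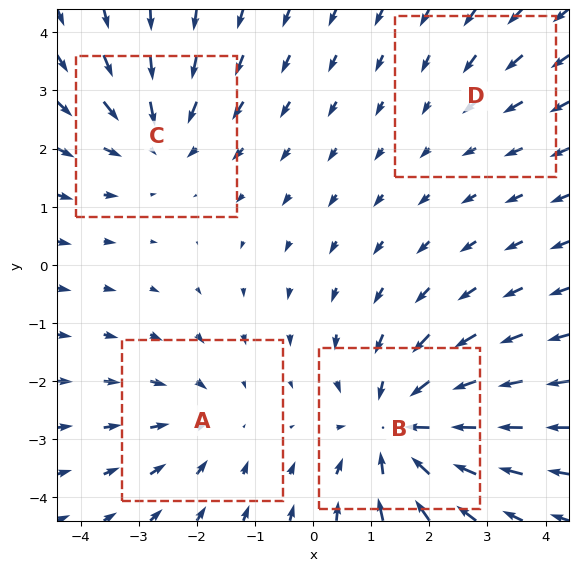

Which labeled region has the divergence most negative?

B

Divergence at each region's feature centre — A: about -3, B: about -6, C: about -4, D: about -2. Region B is most negative.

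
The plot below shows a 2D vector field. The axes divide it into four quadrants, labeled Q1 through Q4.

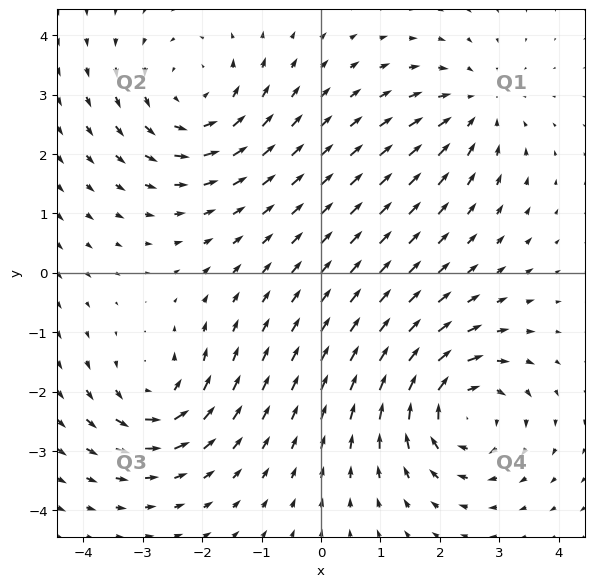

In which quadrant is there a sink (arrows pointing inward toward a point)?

Q1

The sink sits at approximately (2.6, 2.8), which lies in quadrant Q1. The divergence there is about -3, negative as expected for a sink.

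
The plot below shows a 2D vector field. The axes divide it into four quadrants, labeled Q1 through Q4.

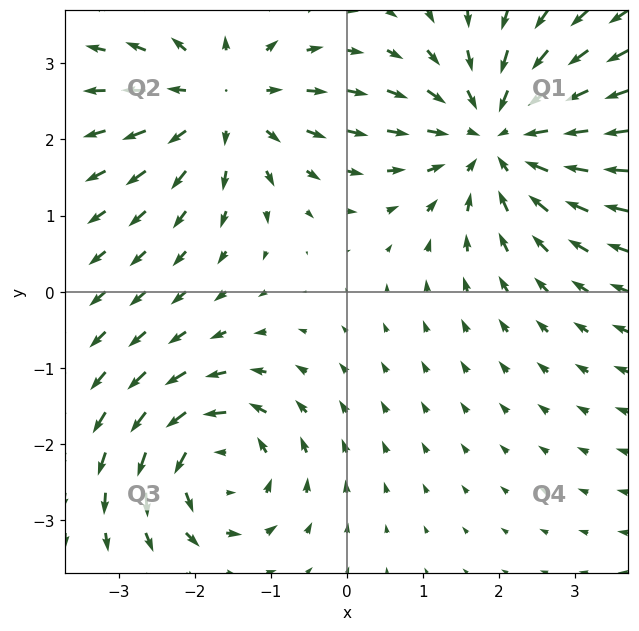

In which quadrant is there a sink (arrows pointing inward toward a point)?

The sink sits at approximately (2.0, 2.0), which lies in quadrant Q1. The divergence there is about -4, negative as expected for a sink.

Q1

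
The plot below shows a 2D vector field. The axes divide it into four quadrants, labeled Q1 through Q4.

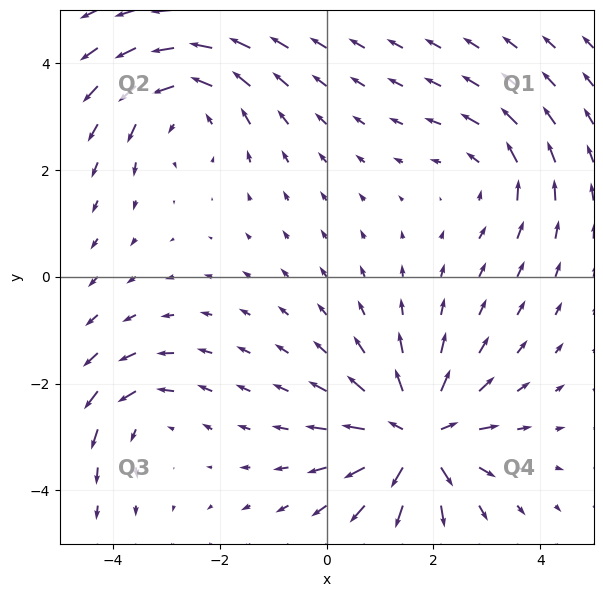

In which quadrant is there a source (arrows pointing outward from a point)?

Q4

The source sits at approximately (1.7, -3.0), which lies in quadrant Q4. The divergence there is about +6, positive as expected for a source.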